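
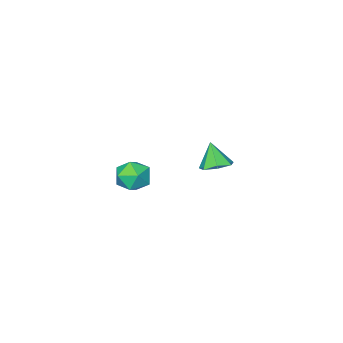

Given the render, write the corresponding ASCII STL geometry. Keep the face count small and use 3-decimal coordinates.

solid 
facet normal 0.066 0.406 -0.911
outer loop
vertex -1.865 1.903 0.04
vertex -2.35 1.235 -0.293
vertex -2.63 2.014 0.034
endloop
endfacet
facet normal 0.081 0.604 0.793
outer loop
vertex -1.865 1.903 0.04
vertex -2.63 2.014 0.034
vertex -2.45 0.625 1.073
endloop
endfacet
facet normal 0.067 0.407 -0.911
outer loop
vertex -2.63 2.014 0.034
vertex -2.35 1.235 -0.293
vertex -3.183 1.539 -0.219
endloop
endfacet
facet normal -0.644 0.403 0.650
outer loop
vertex -2.63 2.014 0.034
vertex -3.183 1.539 -0.219
vertex -2.45 0.625 1.073
endloop
endfacet
facet normal 0.067 0.406 -0.911
outer loop
vertex -3.183 1.539 -0.219
vertex -2.35 1.235 -0.293
vertex -3.11 0.834 -0.528
endloop
endfacet
facet normal -0.907 -0.244 0.342
outer loop
vertex -3.183 1.539 -0.219
vertex -3.11 0.834 -0.528
vertex -2.45 0.625 1.073
endloop
endfacet
facet normal 0.067 0.407 -0.911
outer loop
vertex -3.11 0.834 -0.528
vertex -2.35 1.235 -0.293
vertex -2.464 0.432 -0.66
endloop
endfacet
facet normal -0.511 -0.854 0.099
outer loop
vertex -3.11 0.834 -0.528
vertex -2.464 0.432 -0.66
vertex -2.45 0.625 1.073
endloop
endfacet
facet normal 0.067 0.407 -0.911
outer loop
vertex -2.464 0.432 -0.66
vertex -2.35 1.235 -0.293
vertex -1.732 0.634 -0.516
endloop
endfacet
facet normal 0.245 -0.964 0.105
outer loop
vertex -2.464 0.432 -0.66
vertex -1.732 0.634 -0.516
vertex -2.45 0.625 1.073
endloop
endfacet
facet normal 0.066 0.406 -0.911
outer loop
vertex -1.732 0.634 -0.516
vertex -2.35 1.235 -0.293
vertex -1.466 1.289 -0.205
endloop
endfacet
facet normal 0.795 -0.492 0.356
outer loop
vertex -1.732 0.634 -0.516
vertex -1.466 1.289 -0.205
vertex -2.45 0.625 1.073
endloop
endfacet
facet normal 0.066 0.406 -0.911
outer loop
vertex -1.466 1.289 -0.205
vertex -2.35 1.235 -0.293
vertex -1.865 1.903 0.04
endloop
endfacet
facet normal 0.721 0.205 0.662
outer loop
vertex -1.466 1.289 -0.205
vertex -1.865 1.903 0.04
vertex -2.45 0.625 1.073
endloop
endfacet
facet normal -0.963 -0.054 0.265
outer loop
vertex 3.046 2.699 1.956
vertex 3.284 2.11 2.7
vertex 3.265 3.079 2.83
endloop
endfacet
facet normal -0.819 0.572 -0.044
outer loop
vertex 3.046 2.699 1.956
vertex 3.265 3.079 2.83
vertex 3.603 3.501 2.016
endloop
endfacet
facet normal -0.563 0.443 -0.698
outer loop
vertex 3.046 2.699 1.956
vertex 3.603 3.501 2.016
vertex 3.832 2.792 1.381
endloop
endfacet
facet normal -0.549 -0.265 -0.793
outer loop
vertex 3.046 2.699 1.956
vertex 3.832 2.792 1.381
vertex 3.635 1.933 1.804
endloop
endfacet
facet normal -0.796 -0.572 -0.199
outer loop
vertex 3.046 2.699 1.956
vertex 3.635 1.933 1.804
vertex 3.284 2.11 2.7
endloop
endfacet
facet normal -0.305 0.891 0.335
outer loop
vertex 3.603 3.501 2.016
vertex 3.265 3.079 2.83
vertex 4.185 3.407 2.796
endloop
endfacet
facet normal -0.538 -0.122 0.834
outer loop
vertex 3.265 3.079 2.83
vertex 3.284 2.11 2.7
vertex 3.988 2.548 3.219
endloop
endfacet
facet normal -0.268 -0.960 0.084
outer loop
vertex 3.284 2.11 2.7
vertex 3.635 1.933 1.804
vertex 4.217 1.839 2.584
endloop
endfacet
facet normal 0.132 -0.462 -0.877
outer loop
vertex 3.635 1.933 1.804
vertex 3.832 2.792 1.381
vertex 4.555 2.261 1.77
endloop
endfacet
facet normal 0.108 0.682 -0.723
outer loop
vertex 3.832 2.792 1.381
vertex 3.603 3.501 2.016
vertex 4.536 3.23 1.9
endloop
endfacet
facet normal 0.549 0.265 0.793
outer loop
vertex 4.774 2.641 2.644
vertex 4.185 3.407 2.796
vertex 3.988 2.548 3.219
endloop
endfacet
facet normal 0.563 -0.443 0.698
outer loop
vertex 4.774 2.641 2.644
vertex 3.988 2.548 3.219
vertex 4.217 1.839 2.584
endloop
endfacet
facet normal 0.819 -0.572 0.044
outer loop
vertex 4.774 2.641 2.644
vertex 4.217 1.839 2.584
vertex 4.555 2.261 1.77
endloop
endfacet
facet normal 0.963 0.054 -0.265
outer loop
vertex 4.774 2.641 2.644
vertex 4.555 2.261 1.77
vertex 4.536 3.23 1.9
endloop
endfacet
facet normal 0.796 0.572 0.199
outer loop
vertex 4.774 2.641 2.644
vertex 4.536 3.23 1.9
vertex 4.185 3.407 2.796
endloop
endfacet
facet normal -0.132 0.462 0.877
outer loop
vertex 3.988 2.548 3.219
vertex 4.185 3.407 2.796
vertex 3.265 3.079 2.83
endloop
endfacet
facet normal -0.108 -0.682 0.723
outer loop
vertex 4.217 1.839 2.584
vertex 3.988 2.548 3.219
vertex 3.284 2.11 2.7
endloop
endfacet
facet normal 0.305 -0.891 -0.335
outer loop
vertex 4.555 2.261 1.77
vertex 4.217 1.839 2.584
vertex 3.635 1.933 1.804
endloop
endfacet
facet normal 0.538 0.122 -0.834
outer loop
vertex 4.536 3.23 1.9
vertex 4.555 2.261 1.77
vertex 3.832 2.792 1.381
endloop
endfacet
facet normal 0.268 0.960 -0.084
outer loop
vertex 4.185 3.407 2.796
vertex 4.536 3.23 1.9
vertex 3.603 3.501 2.016
endloop
endfacet

endsolid


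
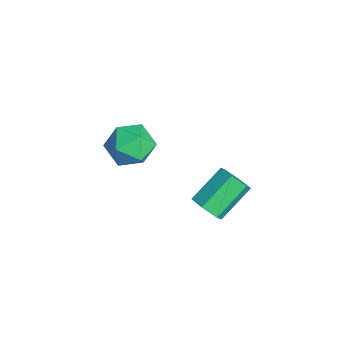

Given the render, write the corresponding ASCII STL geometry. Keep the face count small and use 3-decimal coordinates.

solid 
facet normal 0.029 0.775 0.631
outer loop
vertex -2.848 2.026 1.341
vertex -3.678 1.638 1.856
vertex -2.705 1.365 2.146
endloop
endfacet
facet normal 0.682 0.620 0.388
outer loop
vertex -2.848 2.026 1.341
vertex -2.705 1.365 2.146
vertex -2.122 1.268 1.277
endloop
endfacet
facet normal 0.669 0.668 -0.324
outer loop
vertex -2.848 2.026 1.341
vertex -2.122 1.268 1.277
vertex -2.735 1.48 0.449
endloop
endfacet
facet normal 0.009 0.853 -0.521
outer loop
vertex -2.848 2.026 1.341
vertex -2.735 1.48 0.449
vertex -3.697 1.709 0.807
endloop
endfacet
facet normal -0.387 0.920 0.069
outer loop
vertex -2.848 2.026 1.341
vertex -3.697 1.709 0.807
vertex -3.678 1.638 1.856
endloop
endfacet
facet normal 0.826 -0.056 0.561
outer loop
vertex -2.122 1.268 1.277
vertex -2.705 1.365 2.146
vertex -2.503 0.411 1.753
endloop
endfacet
facet normal -0.230 0.195 0.954
outer loop
vertex -2.705 1.365 2.146
vertex -3.678 1.638 1.856
vertex -3.465 0.64 2.111
endloop
endfacet
facet normal -0.903 0.427 0.045
outer loop
vertex -3.678 1.638 1.856
vertex -3.697 1.709 0.807
vertex -4.078 0.852 1.283
endloop
endfacet
facet normal -0.263 0.319 -0.910
outer loop
vertex -3.697 1.709 0.807
vertex -2.735 1.48 0.449
vertex -3.495 0.755 0.414
endloop
endfacet
facet normal 0.806 0.021 -0.591
outer loop
vertex -2.735 1.48 0.449
vertex -2.122 1.268 1.277
vertex -2.522 0.482 0.704
endloop
endfacet
facet normal -0.009 -0.853 0.521
outer loop
vertex -3.352 0.094 1.219
vertex -2.503 0.411 1.753
vertex -3.465 0.64 2.111
endloop
endfacet
facet normal -0.669 -0.668 0.324
outer loop
vertex -3.352 0.094 1.219
vertex -3.465 0.64 2.111
vertex -4.078 0.852 1.283
endloop
endfacet
facet normal -0.682 -0.620 -0.388
outer loop
vertex -3.352 0.094 1.219
vertex -4.078 0.852 1.283
vertex -3.495 0.755 0.414
endloop
endfacet
facet normal -0.029 -0.775 -0.631
outer loop
vertex -3.352 0.094 1.219
vertex -3.495 0.755 0.414
vertex -2.522 0.482 0.704
endloop
endfacet
facet normal 0.387 -0.920 -0.069
outer loop
vertex -3.352 0.094 1.219
vertex -2.522 0.482 0.704
vertex -2.503 0.411 1.753
endloop
endfacet
facet normal 0.263 -0.319 0.910
outer loop
vertex -3.465 0.64 2.111
vertex -2.503 0.411 1.753
vertex -2.705 1.365 2.146
endloop
endfacet
facet normal -0.806 -0.021 0.591
outer loop
vertex -4.078 0.852 1.283
vertex -3.465 0.64 2.111
vertex -3.678 1.638 1.856
endloop
endfacet
facet normal -0.826 0.056 -0.561
outer loop
vertex -3.495 0.755 0.414
vertex -4.078 0.852 1.283
vertex -3.697 1.709 0.807
endloop
endfacet
facet normal 0.230 -0.195 -0.954
outer loop
vertex -2.522 0.482 0.704
vertex -3.495 0.755 0.414
vertex -2.735 1.48 0.449
endloop
endfacet
facet normal 0.903 -0.427 -0.045
outer loop
vertex -2.503 0.411 1.753
vertex -2.522 0.482 0.704
vertex -2.122 1.268 1.277
endloop
endfacet
facet normal 0.371 -0.734 -0.569
outer loop
vertex 2.017 3.109 1.709
vertex 1.368 2.891 1.567
vertex 1.675 3.366 1.155
endloop
endfacet
facet normal 0.790 0.572 -0.222
outer loop
vertex 2.017 3.109 1.709
vertex 1.675 3.366 1.155
vertex 1.402 4.327 2.655
endloop
endfacet
facet normal 0.790 0.572 -0.222
outer loop
vertex 1.402 4.327 2.655
vertex 1.675 3.366 1.155
vertex 1.06 4.584 2.101
endloop
endfacet
facet normal -0.371 0.734 0.569
outer loop
vertex 1.402 4.327 2.655
vertex 1.06 4.584 2.101
vertex 0.752 4.109 2.513
endloop
endfacet
facet normal 0.370 -0.734 -0.570
outer loop
vertex 1.675 3.366 1.155
vertex 1.368 2.891 1.567
vertex 1.025 3.148 1.013
endloop
endfacet
facet normal -0.029 0.604 -0.796
outer loop
vertex 1.675 3.366 1.155
vertex 1.025 3.148 1.013
vertex 1.06 4.584 2.101
endloop
endfacet
facet normal -0.029 0.604 -0.796
outer loop
vertex 1.06 4.584 2.101
vertex 1.025 3.148 1.013
vertex 0.41 4.366 1.959
endloop
endfacet
facet normal -0.371 0.734 0.569
outer loop
vertex 1.06 4.584 2.101
vertex 0.41 4.366 1.959
vertex 0.752 4.109 2.513
endloop
endfacet
facet normal 0.370 -0.734 -0.570
outer loop
vertex 1.025 3.148 1.013
vertex 1.368 2.891 1.567
vertex 0.718 2.673 1.425
endloop
endfacet
facet normal -0.819 0.032 -0.573
outer loop
vertex 1.025 3.148 1.013
vertex 0.718 2.673 1.425
vertex 0.41 4.366 1.959
endloop
endfacet
facet normal -0.819 0.032 -0.573
outer loop
vertex 0.41 4.366 1.959
vertex 0.718 2.673 1.425
vertex 0.103 3.891 2.371
endloop
endfacet
facet normal -0.371 0.734 0.569
outer loop
vertex 0.41 4.366 1.959
vertex 0.103 3.891 2.371
vertex 0.752 4.109 2.513
endloop
endfacet
facet normal 0.371 -0.734 -0.569
outer loop
vertex 0.718 2.673 1.425
vertex 1.368 2.891 1.567
vertex 1.06 2.416 1.979
endloop
endfacet
facet normal -0.790 -0.572 0.222
outer loop
vertex 0.718 2.673 1.425
vertex 1.06 2.416 1.979
vertex 0.103 3.891 2.371
endloop
endfacet
facet normal -0.790 -0.572 0.222
outer loop
vertex 0.103 3.891 2.371
vertex 1.06 2.416 1.979
vertex 0.445 3.634 2.925
endloop
endfacet
facet normal -0.371 0.734 0.569
outer loop
vertex 0.103 3.891 2.371
vertex 0.445 3.634 2.925
vertex 0.752 4.109 2.513
endloop
endfacet
facet normal 0.371 -0.734 -0.569
outer loop
vertex 1.06 2.416 1.979
vertex 1.368 2.891 1.567
vertex 1.71 2.634 2.121
endloop
endfacet
facet normal 0.029 -0.604 0.796
outer loop
vertex 1.06 2.416 1.979
vertex 1.71 2.634 2.121
vertex 0.445 3.634 2.925
endloop
endfacet
facet normal 0.029 -0.604 0.796
outer loop
vertex 0.445 3.634 2.925
vertex 1.71 2.634 2.121
vertex 1.095 3.852 3.067
endloop
endfacet
facet normal -0.370 0.734 0.570
outer loop
vertex 0.445 3.634 2.925
vertex 1.095 3.852 3.067
vertex 0.752 4.109 2.513
endloop
endfacet
facet normal 0.371 -0.734 -0.569
outer loop
vertex 1.71 2.634 2.121
vertex 1.368 2.891 1.567
vertex 2.017 3.109 1.709
endloop
endfacet
facet normal 0.819 -0.032 0.573
outer loop
vertex 1.71 2.634 2.121
vertex 2.017 3.109 1.709
vertex 1.095 3.852 3.067
endloop
endfacet
facet normal 0.819 -0.032 0.573
outer loop
vertex 1.095 3.852 3.067
vertex 2.017 3.109 1.709
vertex 1.402 4.327 2.655
endloop
endfacet
facet normal -0.370 0.734 0.570
outer loop
vertex 1.095 3.852 3.067
vertex 1.402 4.327 2.655
vertex 0.752 4.109 2.513
endloop
endfacet

endsolid


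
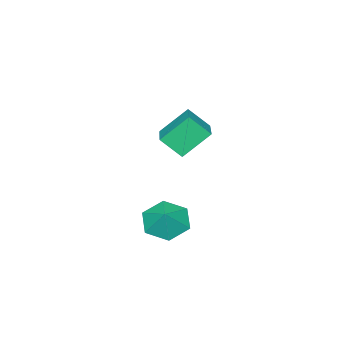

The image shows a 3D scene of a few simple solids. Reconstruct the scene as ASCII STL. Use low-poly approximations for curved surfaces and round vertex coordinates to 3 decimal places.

solid 
facet normal -0.736 -0.633 -0.240
outer loop
vertex -4.637 -2.654 2.584
vertex -5.058 -1.838 1.721
vertex -3.665 -3.353 1.448
endloop
endfacet
facet normal 0.334 -0.648 0.685
outer loop
vertex -2.282 -2.162 1.899
vertex -4.637 -2.654 2.584
vertex -3.665 -3.353 1.448
endloop
endfacet
facet normal -0.736 -0.633 -0.240
outer loop
vertex -3.665 -3.353 1.448
vertex -5.058 -1.838 1.721
vertex -4.086 -2.537 0.586
endloop
endfacet
facet normal 0.589 -0.423 -0.688
outer loop
vertex -4.086 -2.537 0.586
vertex -2.282 -2.162 1.899
vertex -3.665 -3.353 1.448
endloop
endfacet
facet normal -0.589 0.424 0.688
outer loop
vertex -4.637 -2.654 2.584
vertex -3.675 -0.647 2.172
vertex -5.058 -1.838 1.721
endloop
endfacet
facet normal 0.334 -0.647 0.685
outer loop
vertex -3.254 -1.463 3.034
vertex -4.637 -2.654 2.584
vertex -2.282 -2.162 1.899
endloop
endfacet
facet normal -0.589 0.424 0.688
outer loop
vertex -3.254 -1.463 3.034
vertex -3.675 -0.647 2.172
vertex -4.637 -2.654 2.584
endloop
endfacet
facet normal -0.334 0.647 -0.685
outer loop
vertex -5.058 -1.838 1.721
vertex -3.675 -0.647 2.172
vertex -4.086 -2.537 0.586
endloop
endfacet
facet normal 0.589 -0.424 -0.688
outer loop
vertex -2.703 -1.346 1.036
vertex -2.282 -2.162 1.899
vertex -4.086 -2.537 0.586
endloop
endfacet
facet normal -0.335 0.647 -0.685
outer loop
vertex -4.086 -2.537 0.586
vertex -3.675 -0.647 2.172
vertex -2.703 -1.346 1.036
endloop
endfacet
facet normal 0.736 0.633 0.240
outer loop
vertex -2.703 -1.346 1.036
vertex -3.254 -1.463 3.034
vertex -2.282 -2.162 1.899
endloop
endfacet
facet normal 0.736 0.633 0.240
outer loop
vertex -3.675 -0.647 2.172
vertex -3.254 -1.463 3.034
vertex -2.703 -1.346 1.036
endloop
endfacet
facet normal -0.546 -0.412 -0.730
outer loop
vertex 1.507 0.335 -0.779
vertex 0.681 0.682 -0.357
vertex 1.162 1.23 -1.026
endloop
endfacet
facet normal 0.936 0.351 -0.036
outer loop
vertex 1.507 0.335 -0.779
vertex 1.162 1.23 -1.026
vertex 1.259 1.118 0.417
endloop
endfacet
facet normal -0.545 -0.412 -0.730
outer loop
vertex 1.162 1.23 -1.026
vertex 0.681 0.682 -0.357
vertex 0.336 1.576 -0.604
endloop
endfacet
facet normal 0.405 0.913 0.044
outer loop
vertex 1.162 1.23 -1.026
vertex 0.336 1.576 -0.604
vertex 1.259 1.118 0.417
endloop
endfacet
facet normal -0.545 -0.412 -0.730
outer loop
vertex 0.336 1.576 -0.604
vertex 0.681 0.682 -0.357
vertex -0.145 1.028 0.065
endloop
endfacet
facet normal -0.188 0.822 0.538
outer loop
vertex 0.336 1.576 -0.604
vertex -0.145 1.028 0.065
vertex 1.259 1.118 0.417
endloop
endfacet
facet normal -0.545 -0.411 -0.730
outer loop
vertex -0.145 1.028 0.065
vertex 0.681 0.682 -0.357
vertex 0.199 0.133 0.312
endloop
endfacet
facet normal -0.250 0.167 0.954
outer loop
vertex -0.145 1.028 0.065
vertex 0.199 0.133 0.312
vertex 1.259 1.118 0.417
endloop
endfacet
facet normal -0.545 -0.412 -0.730
outer loop
vertex 0.199 0.133 0.312
vertex 0.681 0.682 -0.357
vertex 1.025 -0.213 -0.109
endloop
endfacet
facet normal 0.280 -0.395 0.875
outer loop
vertex 0.199 0.133 0.312
vertex 1.025 -0.213 -0.109
vertex 1.259 1.118 0.417
endloop
endfacet
facet normal -0.546 -0.412 -0.730
outer loop
vertex 1.025 -0.213 -0.109
vertex 0.681 0.682 -0.357
vertex 1.507 0.335 -0.779
endloop
endfacet
facet normal 0.874 -0.304 0.380
outer loop
vertex 1.025 -0.213 -0.109
vertex 1.507 0.335 -0.779
vertex 1.259 1.118 0.417
endloop
endfacet

endsolid


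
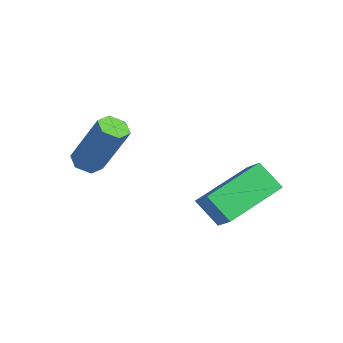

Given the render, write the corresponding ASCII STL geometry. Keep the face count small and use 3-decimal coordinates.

solid 
facet normal -0.391 -0.265 -0.881
outer loop
vertex -0.465 -3.64 -0.699
vertex -0.755 -4.06 -0.444
vertex -0.989 -3.543 -0.496
endloop
endfacet
facet normal 0.056 0.949 -0.309
outer loop
vertex -0.465 -3.64 -0.699
vertex -0.989 -3.543 -0.496
vertex 0.365 -3.08 1.17
endloop
endfacet
facet normal 0.057 0.949 -0.310
outer loop
vertex 0.365 -3.08 1.17
vertex -0.989 -3.543 -0.496
vertex -0.159 -2.982 1.373
endloop
endfacet
facet normal 0.391 0.263 0.882
outer loop
vertex 0.365 -3.08 1.17
vertex -0.159 -2.982 1.373
vertex 0.075 -3.5 1.424
endloop
endfacet
facet normal -0.391 -0.265 -0.881
outer loop
vertex -0.989 -3.543 -0.496
vertex -0.755 -4.06 -0.444
vertex -1.279 -3.963 -0.241
endloop
endfacet
facet normal -0.767 0.623 0.154
outer loop
vertex -0.989 -3.543 -0.496
vertex -1.279 -3.963 -0.241
vertex -0.159 -2.982 1.373
endloop
endfacet
facet normal -0.767 0.623 0.154
outer loop
vertex -0.159 -2.982 1.373
vertex -1.279 -3.963 -0.241
vertex -0.449 -3.402 1.628
endloop
endfacet
facet normal 0.392 0.264 0.881
outer loop
vertex -0.159 -2.982 1.373
vertex -0.449 -3.402 1.628
vertex 0.075 -3.5 1.424
endloop
endfacet
facet normal -0.391 -0.264 -0.882
outer loop
vertex -1.279 -3.963 -0.241
vertex -0.755 -4.06 -0.444
vertex -1.045 -4.48 -0.19
endloop
endfacet
facet normal -0.823 -0.327 0.464
outer loop
vertex -1.279 -3.963 -0.241
vertex -1.045 -4.48 -0.19
vertex -0.449 -3.402 1.628
endloop
endfacet
facet normal -0.824 -0.326 0.464
outer loop
vertex -0.449 -3.402 1.628
vertex -1.045 -4.48 -0.19
vertex -0.215 -3.92 1.679
endloop
endfacet
facet normal 0.392 0.264 0.881
outer loop
vertex -0.449 -3.402 1.628
vertex -0.215 -3.92 1.679
vertex 0.075 -3.5 1.424
endloop
endfacet
facet normal -0.391 -0.263 -0.882
outer loop
vertex -1.045 -4.48 -0.19
vertex -0.755 -4.06 -0.444
vertex -0.521 -4.578 -0.393
endloop
endfacet
facet normal -0.057 -0.949 0.310
outer loop
vertex -1.045 -4.48 -0.19
vertex -0.521 -4.578 -0.393
vertex -0.215 -3.92 1.679
endloop
endfacet
facet normal -0.056 -0.949 0.310
outer loop
vertex -0.215 -3.92 1.679
vertex -0.521 -4.578 -0.393
vertex 0.309 -4.017 1.476
endloop
endfacet
facet normal 0.391 0.265 0.881
outer loop
vertex -0.215 -3.92 1.679
vertex 0.309 -4.017 1.476
vertex 0.075 -3.5 1.424
endloop
endfacet
facet normal -0.392 -0.264 -0.881
outer loop
vertex -0.521 -4.578 -0.393
vertex -0.755 -4.06 -0.444
vertex -0.231 -4.158 -0.648
endloop
endfacet
facet normal 0.767 -0.623 -0.154
outer loop
vertex -0.521 -4.578 -0.393
vertex -0.231 -4.158 -0.648
vertex 0.309 -4.017 1.476
endloop
endfacet
facet normal 0.767 -0.623 -0.154
outer loop
vertex 0.309 -4.017 1.476
vertex -0.231 -4.158 -0.648
vertex 0.599 -3.597 1.221
endloop
endfacet
facet normal 0.391 0.265 0.881
outer loop
vertex 0.309 -4.017 1.476
vertex 0.599 -3.597 1.221
vertex 0.075 -3.5 1.424
endloop
endfacet
facet normal -0.392 -0.264 -0.881
outer loop
vertex -0.231 -4.158 -0.648
vertex -0.755 -4.06 -0.444
vertex -0.465 -3.64 -0.699
endloop
endfacet
facet normal 0.824 0.326 -0.464
outer loop
vertex -0.231 -4.158 -0.648
vertex -0.465 -3.64 -0.699
vertex 0.599 -3.597 1.221
endloop
endfacet
facet normal 0.823 0.327 -0.464
outer loop
vertex 0.599 -3.597 1.221
vertex -0.465 -3.64 -0.699
vertex 0.365 -3.08 1.17
endloop
endfacet
facet normal 0.391 0.264 0.882
outer loop
vertex 0.599 -3.597 1.221
vertex 0.365 -3.08 1.17
vertex 0.075 -3.5 1.424
endloop
endfacet
facet normal -0.769 0.070 -0.636
outer loop
vertex 2.302 -1.901 -1.177
vertex 1.934 0.161 -0.505
vertex 3.025 -1.502 -2.007
endloop
endfacet
facet normal 0.167 -0.937 -0.306
outer loop
vertex 3.886 -1.581 -1.295
vertex 2.302 -1.901 -1.177
vertex 3.025 -1.502 -2.007
endloop
endfacet
facet normal -0.769 0.070 -0.636
outer loop
vertex 3.025 -1.502 -2.007
vertex 1.934 0.161 -0.505
vertex 2.657 0.56 -1.335
endloop
endfacet
facet normal 0.617 0.341 -0.709
outer loop
vertex 2.657 0.56 -1.335
vertex 3.886 -1.581 -1.295
vertex 3.025 -1.502 -2.007
endloop
endfacet
facet normal -0.617 -0.341 0.709
outer loop
vertex 2.302 -1.901 -1.177
vertex 2.795 0.082 0.207
vertex 1.934 0.161 -0.505
endloop
endfacet
facet normal 0.167 -0.937 -0.306
outer loop
vertex 3.163 -1.98 -0.465
vertex 2.302 -1.901 -1.177
vertex 3.886 -1.581 -1.295
endloop
endfacet
facet normal -0.617 -0.341 0.709
outer loop
vertex 3.163 -1.98 -0.465
vertex 2.795 0.082 0.207
vertex 2.302 -1.901 -1.177
endloop
endfacet
facet normal -0.167 0.937 0.306
outer loop
vertex 1.934 0.161 -0.505
vertex 2.795 0.082 0.207
vertex 2.657 0.56 -1.335
endloop
endfacet
facet normal 0.617 0.341 -0.709
outer loop
vertex 3.518 0.481 -0.623
vertex 3.886 -1.581 -1.295
vertex 2.657 0.56 -1.335
endloop
endfacet
facet normal -0.167 0.937 0.306
outer loop
vertex 2.657 0.56 -1.335
vertex 2.795 0.082 0.207
vertex 3.518 0.481 -0.623
endloop
endfacet
facet normal 0.769 -0.070 0.636
outer loop
vertex 3.518 0.481 -0.623
vertex 3.163 -1.98 -0.465
vertex 3.886 -1.581 -1.295
endloop
endfacet
facet normal 0.769 -0.070 0.636
outer loop
vertex 2.795 0.082 0.207
vertex 3.163 -1.98 -0.465
vertex 3.518 0.481 -0.623
endloop
endfacet

endsolid


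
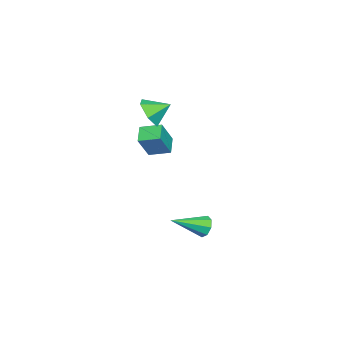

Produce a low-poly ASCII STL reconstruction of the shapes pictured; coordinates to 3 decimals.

solid 
facet normal 0.263 -0.828 -0.496
outer loop
vertex 0.227 1.604 1.629
vertex -0.19 1.089 2.267
vertex -0.66 1.38 1.532
endloop
endfacet
facet normal -0.178 0.889 -0.422
outer loop
vertex 0.227 1.604 1.629
vertex -0.66 1.38 1.532
vertex -0.49 2.031 2.833
endloop
endfacet
facet normal 0.264 -0.827 -0.496
outer loop
vertex -0.66 1.38 1.532
vertex -0.19 1.089 2.267
vertex -1.077 0.864 2.17
endloop
endfacet
facet normal -0.849 0.509 -0.144
outer loop
vertex -0.66 1.38 1.532
vertex -1.077 0.864 2.17
vertex -0.49 2.031 2.833
endloop
endfacet
facet normal 0.264 -0.827 -0.496
outer loop
vertex -1.077 0.864 2.17
vertex -0.19 1.089 2.267
vertex -0.607 0.573 2.905
endloop
endfacet
facet normal -0.822 0.094 0.562
outer loop
vertex -1.077 0.864 2.17
vertex -0.607 0.573 2.905
vertex -0.49 2.031 2.833
endloop
endfacet
facet normal 0.263 -0.827 -0.497
outer loop
vertex -0.607 0.573 2.905
vertex -0.19 1.089 2.267
vertex 0.28 0.797 3.002
endloop
endfacet
facet normal -0.123 0.059 0.991
outer loop
vertex -0.607 0.573 2.905
vertex 0.28 0.797 3.002
vertex -0.49 2.031 2.833
endloop
endfacet
facet normal 0.263 -0.827 -0.497
outer loop
vertex 0.28 0.797 3.002
vertex -0.19 1.089 2.267
vertex 0.697 1.313 2.364
endloop
endfacet
facet normal 0.547 0.439 0.713
outer loop
vertex 0.28 0.797 3.002
vertex 0.697 1.313 2.364
vertex -0.49 2.031 2.833
endloop
endfacet
facet normal 0.263 -0.828 -0.496
outer loop
vertex 0.697 1.313 2.364
vertex -0.19 1.089 2.267
vertex 0.227 1.604 1.629
endloop
endfacet
facet normal 0.519 0.855 0.006
outer loop
vertex 0.697 1.313 2.364
vertex 0.227 1.604 1.629
vertex -0.49 2.031 2.833
endloop
endfacet
facet normal -0.553 0.735 -0.393
outer loop
vertex 1.216 4.117 -4.835
vertex 0.881 4.156 -4.291
vertex 1.411 4.434 -4.517
endloop
endfacet
facet normal 0.866 -0.031 -0.500
outer loop
vertex 1.216 4.117 -4.835
vertex 1.411 4.434 -4.517
vertex 1.899 2.804 -3.569
endloop
endfacet
facet normal -0.553 0.735 -0.393
outer loop
vertex 1.411 4.434 -4.517
vertex 0.881 4.156 -4.291
vertex 1.296 4.588 -4.067
endloop
endfacet
facet normal 0.930 0.348 0.119
outer loop
vertex 1.411 4.434 -4.517
vertex 1.296 4.588 -4.067
vertex 1.899 2.804 -3.569
endloop
endfacet
facet normal -0.552 0.735 -0.394
outer loop
vertex 1.296 4.588 -4.067
vertex 0.881 4.156 -4.291
vertex 0.937 4.489 -3.748
endloop
endfacet
facet normal 0.548 0.392 0.739
outer loop
vertex 1.296 4.588 -4.067
vertex 0.937 4.489 -3.748
vertex 1.899 2.804 -3.569
endloop
endfacet
facet normal -0.555 0.734 -0.393
outer loop
vertex 0.937 4.489 -3.748
vertex 0.881 4.156 -4.291
vertex 0.546 4.194 -3.747
endloop
endfacet
facet normal -0.054 0.075 0.996
outer loop
vertex 0.937 4.489 -3.748
vertex 0.546 4.194 -3.747
vertex 1.899 2.804 -3.569
endloop
endfacet
facet normal -0.553 0.735 -0.392
outer loop
vertex 0.546 4.194 -3.747
vertex 0.881 4.156 -4.291
vertex 0.351 3.877 -4.066
endloop
endfacet
facet normal -0.528 -0.419 0.739
outer loop
vertex 0.546 4.194 -3.747
vertex 0.351 3.877 -4.066
vertex 1.899 2.804 -3.569
endloop
endfacet
facet normal -0.553 0.734 -0.393
outer loop
vertex 0.351 3.877 -4.066
vertex 0.881 4.156 -4.291
vertex 0.466 3.723 -4.516
endloop
endfacet
facet normal -0.592 -0.797 0.122
outer loop
vertex 0.351 3.877 -4.066
vertex 0.466 3.723 -4.516
vertex 1.899 2.804 -3.569
endloop
endfacet
facet normal -0.553 0.734 -0.393
outer loop
vertex 0.466 3.723 -4.516
vertex 0.881 4.156 -4.291
vertex 0.824 3.822 -4.835
endloop
endfacet
facet normal -0.211 -0.841 -0.498
outer loop
vertex 0.466 3.723 -4.516
vertex 0.824 3.822 -4.835
vertex 1.899 2.804 -3.569
endloop
endfacet
facet normal -0.553 0.735 -0.393
outer loop
vertex 0.824 3.822 -4.835
vertex 0.881 4.156 -4.291
vertex 1.216 4.117 -4.835
endloop
endfacet
facet normal 0.394 -0.524 -0.755
outer loop
vertex 0.824 3.822 -4.835
vertex 1.216 4.117 -4.835
vertex 1.899 2.804 -3.569
endloop
endfacet
facet normal -0.530 0.168 -0.831
outer loop
vertex -1.416 0.707 -0.223
vertex -1.508 1.789 0.054
vertex -0.564 0.908 -0.726
endloop
endfacet
facet normal 0.082 -0.965 -0.247
outer loop
vertex 0.248 0.651 0.546
vertex -1.416 0.707 -0.223
vertex -0.564 0.908 -0.726
endloop
endfacet
facet normal -0.530 0.168 -0.831
outer loop
vertex -0.564 0.908 -0.726
vertex -1.508 1.789 0.054
vertex -0.655 1.99 -0.449
endloop
endfacet
facet normal 0.844 0.199 -0.499
outer loop
vertex -0.655 1.99 -0.449
vertex 0.248 0.651 0.546
vertex -0.564 0.908 -0.726
endloop
endfacet
facet normal -0.844 -0.199 0.498
outer loop
vertex -1.416 0.707 -0.223
vertex -0.696 1.532 1.326
vertex -1.508 1.789 0.054
endloop
endfacet
facet normal 0.082 -0.966 -0.247
outer loop
vertex -0.605 0.45 1.049
vertex -1.416 0.707 -0.223
vertex 0.248 0.651 0.546
endloop
endfacet
facet normal -0.844 -0.199 0.498
outer loop
vertex -0.605 0.45 1.049
vertex -0.696 1.532 1.326
vertex -1.416 0.707 -0.223
endloop
endfacet
facet normal -0.082 0.966 0.247
outer loop
vertex -1.508 1.789 0.054
vertex -0.696 1.532 1.326
vertex -0.655 1.99 -0.449
endloop
endfacet
facet normal 0.844 0.199 -0.498
outer loop
vertex 0.156 1.733 0.823
vertex 0.248 0.651 0.546
vertex -0.655 1.99 -0.449
endloop
endfacet
facet normal -0.082 0.965 0.247
outer loop
vertex -0.655 1.99 -0.449
vertex -0.696 1.532 1.326
vertex 0.156 1.733 0.823
endloop
endfacet
facet normal 0.530 -0.168 0.831
outer loop
vertex 0.156 1.733 0.823
vertex -0.605 0.45 1.049
vertex 0.248 0.651 0.546
endloop
endfacet
facet normal 0.530 -0.168 0.831
outer loop
vertex -0.696 1.532 1.326
vertex -0.605 0.45 1.049
vertex 0.156 1.733 0.823
endloop
endfacet

endsolid


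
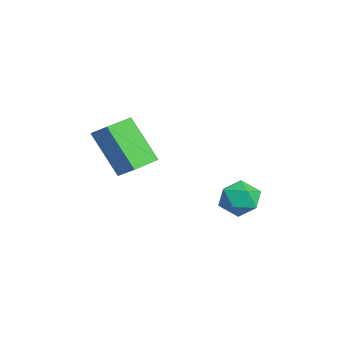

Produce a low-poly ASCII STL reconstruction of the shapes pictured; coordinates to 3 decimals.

solid 
facet normal -0.443 -0.369 0.817
outer loop
vertex -2.305 -0.975 3.29
vertex -3.027 -0.093 3.296
vertex -2.819 -1.392 2.823
endloop
endfacet
facet normal 0.633 -0.774 -0.005
outer loop
vertex -1.993 -0.707 1.304
vertex -2.305 -0.975 3.29
vertex -2.819 -1.392 2.823
endloop
endfacet
facet normal -0.444 -0.368 0.817
outer loop
vertex -2.819 -1.392 2.823
vertex -3.027 -0.093 3.296
vertex -3.54 -0.51 2.829
endloop
endfacet
facet normal -0.634 -0.515 -0.577
outer loop
vertex -3.54 -0.51 2.829
vertex -1.993 -0.707 1.304
vertex -2.819 -1.392 2.823
endloop
endfacet
facet normal 0.634 0.515 0.577
outer loop
vertex -2.305 -0.975 3.29
vertex -2.201 0.592 1.777
vertex -3.027 -0.093 3.296
endloop
endfacet
facet normal 0.633 -0.774 -0.005
outer loop
vertex -1.48 -0.29 1.771
vertex -2.305 -0.975 3.29
vertex -1.993 -0.707 1.304
endloop
endfacet
facet normal 0.634 0.515 0.577
outer loop
vertex -1.48 -0.29 1.771
vertex -2.201 0.592 1.777
vertex -2.305 -0.975 3.29
endloop
endfacet
facet normal -0.633 0.774 0.005
outer loop
vertex -3.027 -0.093 3.296
vertex -2.201 0.592 1.777
vertex -3.54 -0.51 2.829
endloop
endfacet
facet normal -0.634 -0.515 -0.577
outer loop
vertex -2.715 0.175 1.31
vertex -1.993 -0.707 1.304
vertex -3.54 -0.51 2.829
endloop
endfacet
facet normal -0.633 0.774 0.005
outer loop
vertex -3.54 -0.51 2.829
vertex -2.201 0.592 1.777
vertex -2.715 0.175 1.31
endloop
endfacet
facet normal 0.444 0.369 -0.817
outer loop
vertex -2.715 0.175 1.31
vertex -1.48 -0.29 1.771
vertex -1.993 -0.707 1.304
endloop
endfacet
facet normal 0.444 0.368 -0.817
outer loop
vertex -2.201 0.592 1.777
vertex -1.48 -0.29 1.771
vertex -2.715 0.175 1.31
endloop
endfacet
facet normal -0.516 0.663 0.542
outer loop
vertex -2.605 3.477 -0.056
vertex -2.264 3.228 0.573
vertex -1.957 3.793 0.174
endloop
endfacet
facet normal -0.401 0.908 -0.117
outer loop
vertex -2.605 3.477 -0.056
vertex -1.957 3.793 0.174
vertex -2.068 3.649 -0.561
endloop
endfacet
facet normal -0.686 0.442 -0.578
outer loop
vertex -2.605 3.477 -0.056
vertex -2.068 3.649 -0.561
vertex -2.444 2.994 -0.616
endloop
endfacet
facet normal -0.975 -0.091 -0.202
outer loop
vertex -2.605 3.477 -0.056
vertex -2.444 2.994 -0.616
vertex -2.565 2.734 0.084
endloop
endfacet
facet normal -0.871 0.045 0.490
outer loop
vertex -2.605 3.477 -0.056
vertex -2.565 2.734 0.084
vertex -2.264 3.228 0.573
endloop
endfacet
facet normal 0.304 0.925 -0.227
outer loop
vertex -2.068 3.649 -0.561
vertex -1.957 3.793 0.174
vertex -1.395 3.506 -0.244
endloop
endfacet
facet normal 0.119 0.529 0.840
outer loop
vertex -1.957 3.793 0.174
vertex -2.264 3.228 0.573
vertex -1.516 3.246 0.456
endloop
endfacet
facet normal -0.456 -0.470 0.756
outer loop
vertex -2.264 3.228 0.573
vertex -2.565 2.734 0.084
vertex -1.892 2.591 0.401
endloop
endfacet
facet normal -0.624 -0.691 -0.365
outer loop
vertex -2.565 2.734 0.084
vertex -2.444 2.994 -0.616
vertex -2.003 2.447 -0.334
endloop
endfacet
facet normal -0.156 0.171 -0.973
outer loop
vertex -2.444 2.994 -0.616
vertex -2.068 3.649 -0.561
vertex -1.696 3.012 -0.733
endloop
endfacet
facet normal 0.975 0.091 0.202
outer loop
vertex -1.355 2.763 -0.104
vertex -1.395 3.506 -0.244
vertex -1.516 3.246 0.456
endloop
endfacet
facet normal 0.686 -0.442 0.578
outer loop
vertex -1.355 2.763 -0.104
vertex -1.516 3.246 0.456
vertex -1.892 2.591 0.401
endloop
endfacet
facet normal 0.401 -0.908 0.117
outer loop
vertex -1.355 2.763 -0.104
vertex -1.892 2.591 0.401
vertex -2.003 2.447 -0.334
endloop
endfacet
facet normal 0.516 -0.663 -0.542
outer loop
vertex -1.355 2.763 -0.104
vertex -2.003 2.447 -0.334
vertex -1.696 3.012 -0.733
endloop
endfacet
facet normal 0.871 -0.045 -0.490
outer loop
vertex -1.355 2.763 -0.104
vertex -1.696 3.012 -0.733
vertex -1.395 3.506 -0.244
endloop
endfacet
facet normal 0.624 0.691 0.365
outer loop
vertex -1.516 3.246 0.456
vertex -1.395 3.506 -0.244
vertex -1.957 3.793 0.174
endloop
endfacet
facet normal 0.156 -0.171 0.973
outer loop
vertex -1.892 2.591 0.401
vertex -1.516 3.246 0.456
vertex -2.264 3.228 0.573
endloop
endfacet
facet normal -0.304 -0.925 0.227
outer loop
vertex -2.003 2.447 -0.334
vertex -1.892 2.591 0.401
vertex -2.565 2.734 0.084
endloop
endfacet
facet normal -0.119 -0.529 -0.840
outer loop
vertex -1.696 3.012 -0.733
vertex -2.003 2.447 -0.334
vertex -2.444 2.994 -0.616
endloop
endfacet
facet normal 0.456 0.470 -0.756
outer loop
vertex -1.395 3.506 -0.244
vertex -1.696 3.012 -0.733
vertex -2.068 3.649 -0.561
endloop
endfacet

endsolid


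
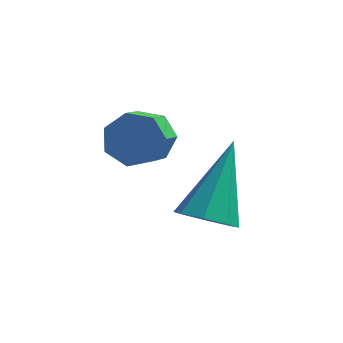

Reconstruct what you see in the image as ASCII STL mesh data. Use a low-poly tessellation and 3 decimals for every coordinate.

solid 
facet normal -0.169 -0.664 -0.729
outer loop
vertex -1.181 -4.597 -2.207
vertex -1.7 -4.173 -2.473
vertex -0.99 -4.237 -2.579
endloop
endfacet
facet normal 0.931 -0.151 0.332
outer loop
vertex -1.181 -4.597 -2.207
vertex -0.99 -4.237 -2.579
vertex -1.34 -2.767 -0.927
endloop
endfacet
facet normal -0.169 -0.663 -0.729
outer loop
vertex -0.99 -4.237 -2.579
vertex -1.7 -4.173 -2.473
vertex -1.215 -3.84 -2.888
endloop
endfacet
facet normal 0.907 0.392 -0.157
outer loop
vertex -0.99 -4.237 -2.579
vertex -1.215 -3.84 -2.888
vertex -1.34 -2.767 -0.927
endloop
endfacet
facet normal -0.169 -0.663 -0.729
outer loop
vertex -1.215 -3.84 -2.888
vertex -1.7 -4.173 -2.473
vertex -1.724 -3.638 -2.954
endloop
endfacet
facet normal 0.381 0.821 -0.425
outer loop
vertex -1.215 -3.84 -2.888
vertex -1.724 -3.638 -2.954
vertex -1.34 -2.767 -0.927
endloop
endfacet
facet normal -0.168 -0.663 -0.729
outer loop
vertex -1.724 -3.638 -2.954
vertex -1.7 -4.173 -2.473
vertex -2.218 -3.75 -2.738
endloop
endfacet
facet normal -0.339 0.886 -0.316
outer loop
vertex -1.724 -3.638 -2.954
vertex -2.218 -3.75 -2.738
vertex -1.34 -2.767 -0.927
endloop
endfacet
facet normal -0.170 -0.664 -0.728
outer loop
vertex -2.218 -3.75 -2.738
vertex -1.7 -4.173 -2.473
vertex -2.409 -4.109 -2.366
endloop
endfacet
facet normal -0.829 0.549 0.104
outer loop
vertex -2.218 -3.75 -2.738
vertex -2.409 -4.109 -2.366
vertex -1.34 -2.767 -0.927
endloop
endfacet
facet normal -0.170 -0.663 -0.729
outer loop
vertex -2.409 -4.109 -2.366
vertex -1.7 -4.173 -2.473
vertex -2.184 -4.506 -2.057
endloop
endfacet
facet normal -0.805 0.005 0.593
outer loop
vertex -2.409 -4.109 -2.366
vertex -2.184 -4.506 -2.057
vertex -1.34 -2.767 -0.927
endloop
endfacet
facet normal -0.169 -0.664 -0.728
outer loop
vertex -2.184 -4.506 -2.057
vertex -1.7 -4.173 -2.473
vertex -1.676 -4.708 -1.991
endloop
endfacet
facet normal -0.280 -0.424 0.861
outer loop
vertex -2.184 -4.506 -2.057
vertex -1.676 -4.708 -1.991
vertex -1.34 -2.767 -0.927
endloop
endfacet
facet normal -0.169 -0.664 -0.728
outer loop
vertex -1.676 -4.708 -1.991
vertex -1.7 -4.173 -2.473
vertex -1.181 -4.597 -2.207
endloop
endfacet
facet normal 0.439 -0.489 0.754
outer loop
vertex -1.676 -4.708 -1.991
vertex -1.181 -4.597 -2.207
vertex -1.34 -2.767 -0.927
endloop
endfacet
facet normal 0.073 0.844 -0.531
outer loop
vertex -2.439 -3.469 -0.419
vertex -3.122 -3.471 -0.516
vertex -2.761 -3.181 -0.005
endloop
endfacet
facet normal 0.840 0.235 0.490
outer loop
vertex -2.439 -3.469 -0.419
vertex -2.761 -3.181 -0.005
vertex -2.515 -4.347 0.133
endloop
endfacet
facet normal 0.840 0.235 0.490
outer loop
vertex -2.515 -4.347 0.133
vertex -2.761 -3.181 -0.005
vertex -2.837 -4.059 0.547
endloop
endfacet
facet normal -0.073 -0.844 0.531
outer loop
vertex -2.515 -4.347 0.133
vertex -2.837 -4.059 0.547
vertex -3.198 -4.349 0.036
endloop
endfacet
facet normal 0.073 0.844 -0.531
outer loop
vertex -2.761 -3.181 -0.005
vertex -3.122 -3.471 -0.516
vertex -3.355 -3.111 0.025
endloop
endfacet
facet normal 0.104 0.523 0.846
outer loop
vertex -2.761 -3.181 -0.005
vertex -3.355 -3.111 0.025
vertex -2.837 -4.059 0.547
endloop
endfacet
facet normal 0.104 0.523 0.846
outer loop
vertex -2.837 -4.059 0.547
vertex -3.355 -3.111 0.025
vertex -3.431 -3.989 0.577
endloop
endfacet
facet normal -0.073 -0.844 0.531
outer loop
vertex -2.837 -4.059 0.547
vertex -3.431 -3.989 0.577
vertex -3.198 -4.349 0.036
endloop
endfacet
facet normal 0.073 0.845 -0.530
outer loop
vertex -3.355 -3.111 0.025
vertex -3.122 -3.471 -0.516
vertex -3.774 -3.312 -0.353
endloop
endfacet
facet normal -0.711 0.417 0.566
outer loop
vertex -3.355 -3.111 0.025
vertex -3.774 -3.312 -0.353
vertex -3.431 -3.989 0.577
endloop
endfacet
facet normal -0.712 0.416 0.565
outer loop
vertex -3.431 -3.989 0.577
vertex -3.774 -3.312 -0.353
vertex -3.849 -4.191 0.199
endloop
endfacet
facet normal -0.072 -0.844 0.531
outer loop
vertex -3.431 -3.989 0.577
vertex -3.849 -4.191 0.199
vertex -3.198 -4.349 0.036
endloop
endfacet
facet normal 0.073 0.844 -0.531
outer loop
vertex -3.774 -3.312 -0.353
vertex -3.122 -3.471 -0.516
vertex -3.702 -3.633 -0.854
endloop
endfacet
facet normal -0.990 -0.003 -0.140
outer loop
vertex -3.774 -3.312 -0.353
vertex -3.702 -3.633 -0.854
vertex -3.849 -4.191 0.199
endloop
endfacet
facet normal -0.990 -0.003 -0.140
outer loop
vertex -3.849 -4.191 0.199
vertex -3.702 -3.633 -0.854
vertex -3.777 -4.511 -0.302
endloop
endfacet
facet normal -0.073 -0.845 0.529
outer loop
vertex -3.849 -4.191 0.199
vertex -3.777 -4.511 -0.302
vertex -3.198 -4.349 0.036
endloop
endfacet
facet normal 0.074 0.844 -0.531
outer loop
vertex -3.702 -3.633 -0.854
vertex -3.122 -3.471 -0.516
vertex -3.193 -3.832 -1.1
endloop
endfacet
facet normal -0.523 -0.421 -0.741
outer loop
vertex -3.702 -3.633 -0.854
vertex -3.193 -3.832 -1.1
vertex -3.777 -4.511 -0.302
endloop
endfacet
facet normal -0.524 -0.421 -0.741
outer loop
vertex -3.777 -4.511 -0.302
vertex -3.193 -3.832 -1.1
vertex -3.269 -4.71 -0.548
endloop
endfacet
facet normal -0.074 -0.844 0.531
outer loop
vertex -3.777 -4.511 -0.302
vertex -3.269 -4.71 -0.548
vertex -3.198 -4.349 0.036
endloop
endfacet
facet normal 0.074 0.844 -0.531
outer loop
vertex -3.193 -3.832 -1.1
vertex -3.122 -3.471 -0.516
vertex -2.631 -3.759 -0.906
endloop
endfacet
facet normal 0.338 -0.522 -0.783
outer loop
vertex -3.193 -3.832 -1.1
vertex -2.631 -3.759 -0.906
vertex -3.269 -4.71 -0.548
endloop
endfacet
facet normal 0.338 -0.522 -0.783
outer loop
vertex -3.269 -4.71 -0.548
vertex -2.631 -3.759 -0.906
vertex -2.707 -4.637 -0.354
endloop
endfacet
facet normal -0.074 -0.844 0.531
outer loop
vertex -3.269 -4.71 -0.548
vertex -2.707 -4.637 -0.354
vertex -3.198 -4.349 0.036
endloop
endfacet
facet normal 0.073 0.844 -0.531
outer loop
vertex -2.631 -3.759 -0.906
vertex -3.122 -3.471 -0.516
vertex -2.439 -3.469 -0.419
endloop
endfacet
facet normal 0.944 -0.230 -0.235
outer loop
vertex -2.631 -3.759 -0.906
vertex -2.439 -3.469 -0.419
vertex -2.707 -4.637 -0.354
endloop
endfacet
facet normal 0.944 -0.230 -0.235
outer loop
vertex -2.707 -4.637 -0.354
vertex -2.439 -3.469 -0.419
vertex -2.515 -4.347 0.133
endloop
endfacet
facet normal -0.073 -0.844 0.531
outer loop
vertex -2.707 -4.637 -0.354
vertex -2.515 -4.347 0.133
vertex -3.198 -4.349 0.036
endloop
endfacet

endsolid


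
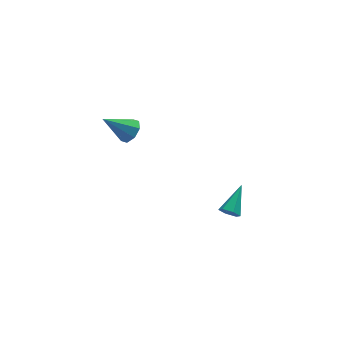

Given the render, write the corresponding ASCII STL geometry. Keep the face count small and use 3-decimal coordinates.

solid 
facet normal 0.749 -0.042 -0.661
outer loop
vertex -0.789 0.115 2.104
vertex -1.151 0.477 1.671
vertex -0.713 0.62 2.158
endloop
endfacet
facet normal 0.332 -0.150 0.931
outer loop
vertex -0.789 0.115 2.104
vertex -0.713 0.62 2.158
vertex -2.349 0.543 2.729
endloop
endfacet
facet normal 0.749 -0.041 -0.661
outer loop
vertex -0.713 0.62 2.158
vertex -1.151 0.477 1.671
vertex -0.894 1.04 1.927
endloop
endfacet
facet normal 0.253 0.548 0.798
outer loop
vertex -0.713 0.62 2.158
vertex -0.894 1.04 1.927
vertex -2.349 0.543 2.729
endloop
endfacet
facet normal 0.749 -0.042 -0.661
outer loop
vertex -0.894 1.04 1.927
vertex -1.151 0.477 1.671
vertex -1.225 1.131 1.546
endloop
endfacet
facet normal -0.132 0.932 0.338
outer loop
vertex -0.894 1.04 1.927
vertex -1.225 1.131 1.546
vertex -2.349 0.543 2.729
endloop
endfacet
facet normal 0.749 -0.042 -0.661
outer loop
vertex -1.225 1.131 1.546
vertex -1.151 0.477 1.671
vertex -1.513 0.839 1.238
endloop
endfacet
facet normal -0.598 0.781 -0.181
outer loop
vertex -1.225 1.131 1.546
vertex -1.513 0.839 1.238
vertex -2.349 0.543 2.729
endloop
endfacet
facet normal 0.750 -0.041 -0.661
outer loop
vertex -1.513 0.839 1.238
vertex -1.151 0.477 1.671
vertex -1.588 0.334 1.184
endloop
endfacet
facet normal -0.873 0.178 -0.454
outer loop
vertex -1.513 0.839 1.238
vertex -1.588 0.334 1.184
vertex -2.349 0.543 2.729
endloop
endfacet
facet normal 0.750 -0.042 -0.660
outer loop
vertex -1.588 0.334 1.184
vertex -1.151 0.477 1.671
vertex -1.408 -0.086 1.415
endloop
endfacet
facet normal -0.794 -0.517 -0.321
outer loop
vertex -1.588 0.334 1.184
vertex -1.408 -0.086 1.415
vertex -2.349 0.543 2.729
endloop
endfacet
facet normal 0.748 -0.041 -0.662
outer loop
vertex -1.408 -0.086 1.415
vertex -1.151 0.477 1.671
vertex -1.076 -0.177 1.796
endloop
endfacet
facet normal -0.408 -0.902 0.140
outer loop
vertex -1.408 -0.086 1.415
vertex -1.076 -0.177 1.796
vertex -2.349 0.543 2.729
endloop
endfacet
facet normal 0.750 -0.040 -0.660
outer loop
vertex -1.076 -0.177 1.796
vertex -1.151 0.477 1.671
vertex -0.789 0.115 2.104
endloop
endfacet
facet normal 0.058 -0.751 0.658
outer loop
vertex -1.076 -0.177 1.796
vertex -0.789 0.115 2.104
vertex -2.349 0.543 2.729
endloop
endfacet
facet normal -0.526 -0.688 -0.501
outer loop
vertex 3.503 -0.578 -4.775
vertex 3.162 -0.621 -4.358
vertex 3.066 -0.262 -4.75
endloop
endfacet
facet normal 0.396 0.603 -0.693
outer loop
vertex 3.503 -0.578 -4.775
vertex 3.066 -0.262 -4.75
vertex 4.018 0.501 -3.542
endloop
endfacet
facet normal -0.525 -0.688 -0.501
outer loop
vertex 3.066 -0.262 -4.75
vertex 3.162 -0.621 -4.358
vertex 2.725 -0.305 -4.334
endloop
endfacet
facet normal -0.404 0.883 -0.240
outer loop
vertex 3.066 -0.262 -4.75
vertex 2.725 -0.305 -4.334
vertex 4.018 0.501 -3.542
endloop
endfacet
facet normal -0.525 -0.688 -0.501
outer loop
vertex 2.725 -0.305 -4.334
vertex 3.162 -0.621 -4.358
vertex 2.821 -0.664 -3.942
endloop
endfacet
facet normal -0.655 0.470 0.591
outer loop
vertex 2.725 -0.305 -4.334
vertex 2.821 -0.664 -3.942
vertex 4.018 0.501 -3.542
endloop
endfacet
facet normal -0.524 -0.689 -0.501
outer loop
vertex 2.821 -0.664 -3.942
vertex 3.162 -0.621 -4.358
vertex 3.258 -0.979 -3.966
endloop
endfacet
facet normal -0.107 -0.223 0.969
outer loop
vertex 2.821 -0.664 -3.942
vertex 3.258 -0.979 -3.966
vertex 4.018 0.501 -3.542
endloop
endfacet
facet normal -0.526 -0.688 -0.500
outer loop
vertex 3.258 -0.979 -3.966
vertex 3.162 -0.621 -4.358
vertex 3.599 -0.937 -4.383
endloop
endfacet
facet normal 0.693 -0.504 0.516
outer loop
vertex 3.258 -0.979 -3.966
vertex 3.599 -0.937 -4.383
vertex 4.018 0.501 -3.542
endloop
endfacet
facet normal -0.526 -0.688 -0.501
outer loop
vertex 3.599 -0.937 -4.383
vertex 3.162 -0.621 -4.358
vertex 3.503 -0.578 -4.775
endloop
endfacet
facet normal 0.945 -0.091 -0.315
outer loop
vertex 3.599 -0.937 -4.383
vertex 3.503 -0.578 -4.775
vertex 4.018 0.501 -3.542
endloop
endfacet

endsolid


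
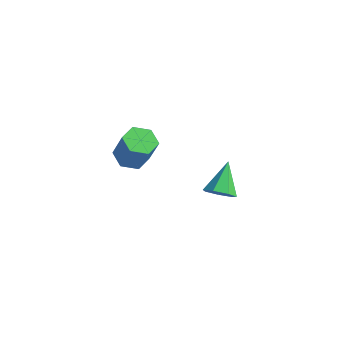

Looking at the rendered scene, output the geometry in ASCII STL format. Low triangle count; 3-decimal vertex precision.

solid 
facet normal 0.324 -0.685 -0.652
outer loop
vertex 4.47 2.431 2.817
vertex 3.628 2.013 2.838
vertex 3.928 2.697 2.268
endloop
endfacet
facet normal 0.503 0.861 -0.080
outer loop
vertex 4.47 2.431 2.817
vertex 3.928 2.697 2.268
vertex 2.952 3.447 4.202
endloop
endfacet
facet normal 0.322 -0.685 -0.653
outer loop
vertex 3.928 2.697 2.268
vertex 3.628 2.013 2.838
vertex 3.16 2.449 2.149
endloop
endfacet
facet normal -0.212 0.870 -0.445
outer loop
vertex 3.928 2.697 2.268
vertex 3.16 2.449 2.149
vertex 2.952 3.447 4.202
endloop
endfacet
facet normal 0.322 -0.686 -0.653
outer loop
vertex 3.16 2.449 2.149
vertex 3.628 2.013 2.838
vertex 2.744 1.873 2.549
endloop
endfacet
facet normal -0.860 0.419 -0.291
outer loop
vertex 3.16 2.449 2.149
vertex 2.744 1.873 2.549
vertex 2.952 3.447 4.202
endloop
endfacet
facet normal 0.322 -0.686 -0.653
outer loop
vertex 2.744 1.873 2.549
vertex 3.628 2.013 2.838
vertex 2.993 1.402 3.167
endloop
endfacet
facet normal -0.952 -0.154 0.266
outer loop
vertex 2.744 1.873 2.549
vertex 2.993 1.402 3.167
vertex 2.952 3.447 4.202
endloop
endfacet
facet normal 0.323 -0.686 -0.651
outer loop
vertex 2.993 1.402 3.167
vertex 3.628 2.013 2.838
vertex 3.72 1.392 3.538
endloop
endfacet
facet normal -0.418 -0.417 0.807
outer loop
vertex 2.993 1.402 3.167
vertex 3.72 1.392 3.538
vertex 2.952 3.447 4.202
endloop
endfacet
facet normal 0.324 -0.686 -0.651
outer loop
vertex 3.72 1.392 3.538
vertex 3.628 2.013 2.838
vertex 4.377 1.85 3.382
endloop
endfacet
facet normal 0.339 -0.172 0.925
outer loop
vertex 3.72 1.392 3.538
vertex 4.377 1.85 3.382
vertex 2.952 3.447 4.202
endloop
endfacet
facet normal 0.324 -0.686 -0.652
outer loop
vertex 4.377 1.85 3.382
vertex 3.628 2.013 2.838
vertex 4.47 2.431 2.817
endloop
endfacet
facet normal 0.749 0.396 0.531
outer loop
vertex 4.377 1.85 3.382
vertex 4.47 2.431 2.817
vertex 2.952 3.447 4.202
endloop
endfacet
facet normal -0.414 0.055 -0.909
outer loop
vertex -2.988 3.556 0.776
vertex -3.714 2.839 1.063
vertex -3.902 3.872 1.211
endloop
endfacet
facet normal 0.293 0.953 -0.076
outer loop
vertex -2.988 3.556 0.776
vertex -3.902 3.872 1.211
vertex -2.099 3.438 2.73
endloop
endfacet
facet normal 0.293 0.953 -0.075
outer loop
vertex -2.099 3.438 2.73
vertex -3.902 3.872 1.211
vertex -3.013 3.753 3.165
endloop
endfacet
facet normal 0.413 -0.055 0.909
outer loop
vertex -2.099 3.438 2.73
vertex -3.013 3.753 3.165
vertex -2.826 2.721 3.017
endloop
endfacet
facet normal -0.414 0.055 -0.909
outer loop
vertex -3.902 3.872 1.211
vertex -3.714 2.839 1.063
vertex -4.628 3.155 1.498
endloop
endfacet
facet normal -0.600 0.734 0.318
outer loop
vertex -3.902 3.872 1.211
vertex -4.628 3.155 1.498
vertex -3.013 3.753 3.165
endloop
endfacet
facet normal -0.599 0.735 0.317
outer loop
vertex -3.013 3.753 3.165
vertex -4.628 3.155 1.498
vertex -3.739 3.037 3.452
endloop
endfacet
facet normal 0.414 -0.055 0.909
outer loop
vertex -3.013 3.753 3.165
vertex -3.739 3.037 3.452
vertex -2.826 2.721 3.017
endloop
endfacet
facet normal -0.413 0.055 -0.909
outer loop
vertex -4.628 3.155 1.498
vertex -3.714 2.839 1.063
vertex -4.441 2.122 1.35
endloop
endfacet
facet normal -0.893 -0.218 0.393
outer loop
vertex -4.628 3.155 1.498
vertex -4.441 2.122 1.35
vertex -3.739 3.037 3.452
endloop
endfacet
facet normal -0.893 -0.218 0.393
outer loop
vertex -3.739 3.037 3.452
vertex -4.441 2.122 1.35
vertex -3.552 2.004 3.304
endloop
endfacet
facet normal 0.414 -0.055 0.909
outer loop
vertex -3.739 3.037 3.452
vertex -3.552 2.004 3.304
vertex -2.826 2.721 3.017
endloop
endfacet
facet normal -0.413 0.055 -0.909
outer loop
vertex -4.441 2.122 1.35
vertex -3.714 2.839 1.063
vertex -3.527 1.807 0.915
endloop
endfacet
facet normal -0.293 -0.953 0.076
outer loop
vertex -4.441 2.122 1.35
vertex -3.527 1.807 0.915
vertex -3.552 2.004 3.304
endloop
endfacet
facet normal -0.294 -0.953 0.076
outer loop
vertex -3.552 2.004 3.304
vertex -3.527 1.807 0.915
vertex -2.638 1.688 2.869
endloop
endfacet
facet normal 0.414 -0.055 0.909
outer loop
vertex -3.552 2.004 3.304
vertex -2.638 1.688 2.869
vertex -2.826 2.721 3.017
endloop
endfacet
facet normal -0.414 0.055 -0.909
outer loop
vertex -3.527 1.807 0.915
vertex -3.714 2.839 1.063
vertex -2.801 2.523 0.628
endloop
endfacet
facet normal 0.599 -0.735 -0.317
outer loop
vertex -3.527 1.807 0.915
vertex -2.801 2.523 0.628
vertex -2.638 1.688 2.869
endloop
endfacet
facet normal 0.600 -0.734 -0.317
outer loop
vertex -2.638 1.688 2.869
vertex -2.801 2.523 0.628
vertex -1.912 2.405 2.582
endloop
endfacet
facet normal 0.414 -0.055 0.909
outer loop
vertex -2.638 1.688 2.869
vertex -1.912 2.405 2.582
vertex -2.826 2.721 3.017
endloop
endfacet
facet normal -0.414 0.055 -0.909
outer loop
vertex -2.801 2.523 0.628
vertex -3.714 2.839 1.063
vertex -2.988 3.556 0.776
endloop
endfacet
facet normal 0.893 0.218 -0.393
outer loop
vertex -2.801 2.523 0.628
vertex -2.988 3.556 0.776
vertex -1.912 2.405 2.582
endloop
endfacet
facet normal 0.893 0.218 -0.393
outer loop
vertex -1.912 2.405 2.582
vertex -2.988 3.556 0.776
vertex -2.099 3.438 2.73
endloop
endfacet
facet normal 0.413 -0.055 0.909
outer loop
vertex -1.912 2.405 2.582
vertex -2.099 3.438 2.73
vertex -2.826 2.721 3.017
endloop
endfacet

endsolid


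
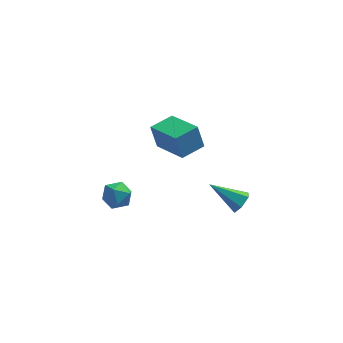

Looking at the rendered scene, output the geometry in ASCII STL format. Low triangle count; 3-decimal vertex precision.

solid 
facet normal 0.790 -0.327 -0.519
outer loop
vertex 4.258 2.065 -2.263
vertex 3.924 2.221 -2.87
vertex 4.333 2.708 -2.554
endloop
endfacet
facet normal 0.345 0.353 0.869
outer loop
vertex 4.258 2.065 -2.263
vertex 4.333 2.708 -2.554
vertex 2.336 2.879 -1.83
endloop
endfacet
facet normal 0.790 -0.327 -0.518
outer loop
vertex 4.333 2.708 -2.554
vertex 3.924 2.221 -2.87
vertex 4.0 2.865 -3.161
endloop
endfacet
facet normal 0.146 0.974 0.172
outer loop
vertex 4.333 2.708 -2.554
vertex 4.0 2.865 -3.161
vertex 2.336 2.879 -1.83
endloop
endfacet
facet normal 0.791 -0.327 -0.518
outer loop
vertex 4.0 2.865 -3.161
vertex 3.924 2.221 -2.87
vertex 3.591 2.378 -3.478
endloop
endfacet
facet normal -0.431 0.718 -0.547
outer loop
vertex 4.0 2.865 -3.161
vertex 3.591 2.378 -3.478
vertex 2.336 2.879 -1.83
endloop
endfacet
facet normal 0.791 -0.326 -0.517
outer loop
vertex 3.591 2.378 -3.478
vertex 3.924 2.221 -2.87
vertex 3.516 1.734 -3.187
endloop
endfacet
facet normal -0.808 -0.162 -0.566
outer loop
vertex 3.591 2.378 -3.478
vertex 3.516 1.734 -3.187
vertex 2.336 2.879 -1.83
endloop
endfacet
facet normal 0.791 -0.326 -0.518
outer loop
vertex 3.516 1.734 -3.187
vertex 3.924 2.221 -2.87
vertex 3.849 1.578 -2.58
endloop
endfacet
facet normal -0.608 -0.783 0.132
outer loop
vertex 3.516 1.734 -3.187
vertex 3.849 1.578 -2.58
vertex 2.336 2.879 -1.83
endloop
endfacet
facet normal 0.790 -0.326 -0.519
outer loop
vertex 3.849 1.578 -2.58
vertex 3.924 2.221 -2.87
vertex 4.258 2.065 -2.263
endloop
endfacet
facet normal -0.032 -0.526 0.850
outer loop
vertex 3.849 1.578 -2.58
vertex 4.258 2.065 -2.263
vertex 2.336 2.879 -1.83
endloop
endfacet
facet normal -0.595 0.802 -0.053
outer loop
vertex -2.339 4.673 -3.422
vertex -3.003 4.158 -3.756
vertex -2.927 4.274 -2.862
endloop
endfacet
facet normal -0.129 0.867 0.482
outer loop
vertex -2.339 4.673 -3.422
vertex -2.927 4.274 -2.862
vertex -2.047 4.29 -2.656
endloop
endfacet
facet normal 0.529 0.822 0.209
outer loop
vertex -2.339 4.673 -3.422
vertex -2.047 4.29 -2.656
vertex -1.579 4.184 -3.423
endloop
endfacet
facet normal 0.469 0.730 -0.497
outer loop
vertex -2.339 4.673 -3.422
vertex -1.579 4.184 -3.423
vertex -2.17 4.102 -4.102
endloop
endfacet
facet normal -0.225 0.718 -0.659
outer loop
vertex -2.339 4.673 -3.422
vertex -2.17 4.102 -4.102
vertex -3.003 4.158 -3.756
endloop
endfacet
facet normal -0.222 0.312 0.924
outer loop
vertex -2.047 4.29 -2.656
vertex -2.927 4.274 -2.862
vertex -2.53 3.538 -2.518
endloop
endfacet
facet normal -0.976 0.209 0.056
outer loop
vertex -2.927 4.274 -2.862
vertex -3.003 4.158 -3.756
vertex -3.121 3.456 -3.197
endloop
endfacet
facet normal -0.378 0.074 -0.923
outer loop
vertex -3.003 4.158 -3.756
vertex -2.17 4.102 -4.102
vertex -2.653 3.35 -3.964
endloop
endfacet
facet normal 0.745 0.094 -0.660
outer loop
vertex -2.17 4.102 -4.102
vertex -1.579 4.184 -3.423
vertex -1.773 3.366 -3.758
endloop
endfacet
facet normal 0.843 0.241 0.481
outer loop
vertex -1.579 4.184 -3.423
vertex -2.047 4.29 -2.656
vertex -1.697 3.482 -2.864
endloop
endfacet
facet normal -0.469 -0.730 0.497
outer loop
vertex -2.361 2.967 -3.198
vertex -2.53 3.538 -2.518
vertex -3.121 3.456 -3.197
endloop
endfacet
facet normal -0.529 -0.822 -0.209
outer loop
vertex -2.361 2.967 -3.198
vertex -3.121 3.456 -3.197
vertex -2.653 3.35 -3.964
endloop
endfacet
facet normal 0.129 -0.867 -0.482
outer loop
vertex -2.361 2.967 -3.198
vertex -2.653 3.35 -3.964
vertex -1.773 3.366 -3.758
endloop
endfacet
facet normal 0.595 -0.802 0.053
outer loop
vertex -2.361 2.967 -3.198
vertex -1.773 3.366 -3.758
vertex -1.697 3.482 -2.864
endloop
endfacet
facet normal 0.225 -0.718 0.659
outer loop
vertex -2.361 2.967 -3.198
vertex -1.697 3.482 -2.864
vertex -2.53 3.538 -2.518
endloop
endfacet
facet normal -0.745 -0.094 0.660
outer loop
vertex -3.121 3.456 -3.197
vertex -2.53 3.538 -2.518
vertex -2.927 4.274 -2.862
endloop
endfacet
facet normal -0.843 -0.241 -0.481
outer loop
vertex -2.653 3.35 -3.964
vertex -3.121 3.456 -3.197
vertex -3.003 4.158 -3.756
endloop
endfacet
facet normal 0.222 -0.312 -0.924
outer loop
vertex -1.773 3.366 -3.758
vertex -2.653 3.35 -3.964
vertex -2.17 4.102 -4.102
endloop
endfacet
facet normal 0.976 -0.209 -0.056
outer loop
vertex -1.697 3.482 -2.864
vertex -1.773 3.366 -3.758
vertex -1.579 4.184 -3.423
endloop
endfacet
facet normal 0.378 -0.074 0.923
outer loop
vertex -2.53 3.538 -2.518
vertex -1.697 3.482 -2.864
vertex -2.047 4.29 -2.656
endloop
endfacet
facet normal -0.828 -0.556 -0.073
outer loop
vertex 0.426 0.758 4.236
vertex -0.674 2.479 3.597
vertex 0.732 0.473 2.942
endloop
endfacet
facet normal 0.514 -0.804 0.299
outer loop
vertex 1.874 1.241 3.043
vertex 0.426 0.758 4.236
vertex 0.732 0.473 2.942
endloop
endfacet
facet normal -0.828 -0.556 -0.073
outer loop
vertex 0.732 0.473 2.942
vertex -0.674 2.479 3.597
vertex -0.369 2.194 2.303
endloop
endfacet
facet normal 0.225 -0.209 -0.952
outer loop
vertex -0.369 2.194 2.303
vertex 1.874 1.241 3.043
vertex 0.732 0.473 2.942
endloop
endfacet
facet normal -0.225 0.209 0.952
outer loop
vertex 0.426 0.758 4.236
vertex 0.468 3.247 3.698
vertex -0.674 2.479 3.597
endloop
endfacet
facet normal 0.514 -0.804 0.298
outer loop
vertex 1.569 1.526 4.337
vertex 0.426 0.758 4.236
vertex 1.874 1.241 3.043
endloop
endfacet
facet normal -0.225 0.209 0.952
outer loop
vertex 1.569 1.526 4.337
vertex 0.468 3.247 3.698
vertex 0.426 0.758 4.236
endloop
endfacet
facet normal -0.514 0.804 -0.298
outer loop
vertex -0.674 2.479 3.597
vertex 0.468 3.247 3.698
vertex -0.369 2.194 2.303
endloop
endfacet
facet normal 0.225 -0.210 -0.952
outer loop
vertex 0.774 2.962 2.404
vertex 1.874 1.241 3.043
vertex -0.369 2.194 2.303
endloop
endfacet
facet normal -0.514 0.804 -0.299
outer loop
vertex -0.369 2.194 2.303
vertex 0.468 3.247 3.698
vertex 0.774 2.962 2.404
endloop
endfacet
facet normal 0.828 0.556 0.073
outer loop
vertex 0.774 2.962 2.404
vertex 1.569 1.526 4.337
vertex 1.874 1.241 3.043
endloop
endfacet
facet normal 0.828 0.557 0.073
outer loop
vertex 0.468 3.247 3.698
vertex 1.569 1.526 4.337
vertex 0.774 2.962 2.404
endloop
endfacet

endsolid


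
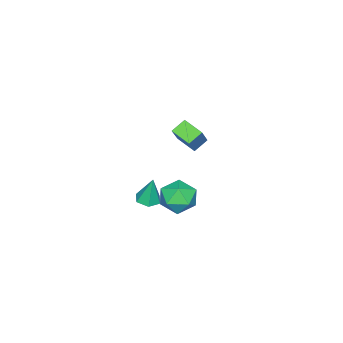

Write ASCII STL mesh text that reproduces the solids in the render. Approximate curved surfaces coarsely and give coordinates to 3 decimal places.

solid 
facet normal -0.779 0.327 0.534
outer loop
vertex -3.499 -1.009 1.441
vertex -3.304 0.106 1.043
vertex -4.473 -1.285 0.189
endloop
endfacet
facet normal -0.163 -0.929 0.331
outer loop
vertex -3.756 -1.586 -0.303
vertex -3.499 -1.009 1.441
vertex -4.473 -1.285 0.189
endloop
endfacet
facet normal -0.779 0.327 0.534
outer loop
vertex -4.473 -1.285 0.189
vertex -3.304 0.106 1.043
vertex -4.278 -0.17 -0.209
endloop
endfacet
facet normal -0.605 -0.172 -0.777
outer loop
vertex -4.278 -0.17 -0.209
vertex -3.756 -1.586 -0.303
vertex -4.473 -1.285 0.189
endloop
endfacet
facet normal 0.605 0.172 0.777
outer loop
vertex -3.499 -1.009 1.441
vertex -2.587 -0.195 0.551
vertex -3.304 0.106 1.043
endloop
endfacet
facet normal -0.163 -0.929 0.331
outer loop
vertex -2.782 -1.31 0.949
vertex -3.499 -1.009 1.441
vertex -3.756 -1.586 -0.303
endloop
endfacet
facet normal 0.605 0.172 0.777
outer loop
vertex -2.782 -1.31 0.949
vertex -2.587 -0.195 0.551
vertex -3.499 -1.009 1.441
endloop
endfacet
facet normal 0.163 0.929 -0.331
outer loop
vertex -3.304 0.106 1.043
vertex -2.587 -0.195 0.551
vertex -4.278 -0.17 -0.209
endloop
endfacet
facet normal -0.605 -0.172 -0.777
outer loop
vertex -3.561 -0.471 -0.701
vertex -3.756 -1.586 -0.303
vertex -4.278 -0.17 -0.209
endloop
endfacet
facet normal 0.163 0.929 -0.331
outer loop
vertex -4.278 -0.17 -0.209
vertex -2.587 -0.195 0.551
vertex -3.561 -0.471 -0.701
endloop
endfacet
facet normal 0.779 -0.327 -0.534
outer loop
vertex -3.561 -0.471 -0.701
vertex -2.782 -1.31 0.949
vertex -3.756 -1.586 -0.303
endloop
endfacet
facet normal 0.779 -0.327 -0.534
outer loop
vertex -2.587 -0.195 0.551
vertex -2.782 -1.31 0.949
vertex -3.561 -0.471 -0.701
endloop
endfacet
facet normal -0.858 0.185 0.479
outer loop
vertex 0.118 1.507 -0.475
vertex 0.542 1.186 0.408
vertex 0.604 2.178 0.137
endloop
endfacet
facet normal -0.774 0.628 -0.074
outer loop
vertex 0.118 1.507 -0.475
vertex 0.604 2.178 0.137
vertex 0.737 2.222 -0.884
endloop
endfacet
facet normal -0.709 0.233 -0.665
outer loop
vertex 0.118 1.507 -0.475
vertex 0.737 2.222 -0.884
vertex 0.757 1.257 -1.244
endloop
endfacet
facet normal -0.752 -0.454 -0.478
outer loop
vertex 0.118 1.507 -0.475
vertex 0.757 1.257 -1.244
vertex 0.637 0.616 -0.446
endloop
endfacet
facet normal -0.844 -0.484 0.229
outer loop
vertex 0.118 1.507 -0.475
vertex 0.637 0.616 -0.446
vertex 0.542 1.186 0.408
endloop
endfacet
facet normal -0.166 0.986 0.021
outer loop
vertex 0.737 2.222 -0.884
vertex 0.604 2.178 0.137
vertex 1.543 2.344 -0.254
endloop
endfacet
facet normal -0.299 0.269 0.916
outer loop
vertex 0.604 2.178 0.137
vertex 0.542 1.186 0.408
vertex 1.423 1.703 0.544
endloop
endfacet
facet normal -0.277 -0.813 0.512
outer loop
vertex 0.542 1.186 0.408
vertex 0.637 0.616 -0.446
vertex 1.443 0.738 0.184
endloop
endfacet
facet normal -0.128 -0.764 -0.633
outer loop
vertex 0.637 0.616 -0.446
vertex 0.757 1.257 -1.244
vertex 1.576 0.782 -0.837
endloop
endfacet
facet normal -0.060 0.348 -0.936
outer loop
vertex 0.757 1.257 -1.244
vertex 0.737 2.222 -0.884
vertex 1.638 1.774 -1.108
endloop
endfacet
facet normal 0.752 0.454 0.478
outer loop
vertex 2.062 1.453 -0.225
vertex 1.543 2.344 -0.254
vertex 1.423 1.703 0.544
endloop
endfacet
facet normal 0.709 -0.233 0.665
outer loop
vertex 2.062 1.453 -0.225
vertex 1.423 1.703 0.544
vertex 1.443 0.738 0.184
endloop
endfacet
facet normal 0.774 -0.628 0.074
outer loop
vertex 2.062 1.453 -0.225
vertex 1.443 0.738 0.184
vertex 1.576 0.782 -0.837
endloop
endfacet
facet normal 0.858 -0.185 -0.479
outer loop
vertex 2.062 1.453 -0.225
vertex 1.576 0.782 -0.837
vertex 1.638 1.774 -1.108
endloop
endfacet
facet normal 0.844 0.484 -0.229
outer loop
vertex 2.062 1.453 -0.225
vertex 1.638 1.774 -1.108
vertex 1.543 2.344 -0.254
endloop
endfacet
facet normal 0.128 0.764 0.633
outer loop
vertex 1.423 1.703 0.544
vertex 1.543 2.344 -0.254
vertex 0.604 2.178 0.137
endloop
endfacet
facet normal 0.060 -0.348 0.936
outer loop
vertex 1.443 0.738 0.184
vertex 1.423 1.703 0.544
vertex 0.542 1.186 0.408
endloop
endfacet
facet normal 0.166 -0.986 -0.021
outer loop
vertex 1.576 0.782 -0.837
vertex 1.443 0.738 0.184
vertex 0.637 0.616 -0.446
endloop
endfacet
facet normal 0.299 -0.269 -0.916
outer loop
vertex 1.638 1.774 -1.108
vertex 1.576 0.782 -0.837
vertex 0.757 1.257 -1.244
endloop
endfacet
facet normal 0.277 0.813 -0.512
outer loop
vertex 1.543 2.344 -0.254
vertex 1.638 1.774 -1.108
vertex 0.737 2.222 -0.884
endloop
endfacet
facet normal -0.004 -0.195 -0.981
outer loop
vertex 3.51 0.738 0.568
vertex 2.937 0.996 0.519
vertex 3.451 1.353 0.446
endloop
endfacet
facet normal 0.936 0.153 0.317
outer loop
vertex 3.51 0.738 0.568
vertex 3.451 1.353 0.446
vertex 2.943 1.284 1.981
endloop
endfacet
facet normal -0.005 -0.194 -0.981
outer loop
vertex 3.451 1.353 0.446
vertex 2.937 0.996 0.519
vertex 2.878 1.611 0.398
endloop
endfacet
facet normal 0.393 0.904 0.171
outer loop
vertex 3.451 1.353 0.446
vertex 2.878 1.611 0.398
vertex 2.943 1.284 1.981
endloop
endfacet
facet normal -0.005 -0.194 -0.981
outer loop
vertex 2.878 1.611 0.398
vertex 2.937 0.996 0.519
vertex 2.364 1.254 0.471
endloop
endfacet
facet normal -0.541 0.819 0.191
outer loop
vertex 2.878 1.611 0.398
vertex 2.364 1.254 0.471
vertex 2.943 1.284 1.981
endloop
endfacet
facet normal -0.005 -0.193 -0.981
outer loop
vertex 2.364 1.254 0.471
vertex 2.937 0.996 0.519
vertex 2.423 0.638 0.592
endloop
endfacet
facet normal -0.933 -0.019 0.358
outer loop
vertex 2.364 1.254 0.471
vertex 2.423 0.638 0.592
vertex 2.943 1.284 1.981
endloop
endfacet
facet normal -0.005 -0.193 -0.981
outer loop
vertex 2.423 0.638 0.592
vertex 2.937 0.996 0.519
vertex 2.996 0.38 0.64
endloop
endfacet
facet normal -0.389 -0.771 0.504
outer loop
vertex 2.423 0.638 0.592
vertex 2.996 0.38 0.64
vertex 2.943 1.284 1.981
endloop
endfacet
facet normal -0.003 -0.193 -0.981
outer loop
vertex 2.996 0.38 0.64
vertex 2.937 0.996 0.519
vertex 3.51 0.738 0.568
endloop
endfacet
facet normal 0.545 -0.685 0.483
outer loop
vertex 2.996 0.38 0.64
vertex 3.51 0.738 0.568
vertex 2.943 1.284 1.981
endloop
endfacet

endsolid


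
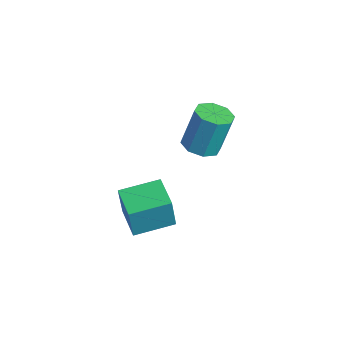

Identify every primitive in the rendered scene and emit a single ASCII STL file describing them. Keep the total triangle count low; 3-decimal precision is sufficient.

solid 
facet normal -0.992 0.095 0.087
outer loop
vertex -1.812 -4.12 -0.071
vertex -1.67 -2.799 0.105
vertex -1.901 -3.952 -1.266
endloop
endfacet
facet normal -0.106 -0.986 -0.131
outer loop
vertex -0.77 -4.061 -1.365
vertex -1.812 -4.12 -0.071
vertex -1.901 -3.952 -1.266
endloop
endfacet
facet normal -0.992 0.096 0.086
outer loop
vertex -1.901 -3.952 -1.266
vertex -1.67 -2.799 0.105
vertex -1.758 -2.631 -1.09
endloop
endfacet
facet normal -0.073 0.139 -0.988
outer loop
vertex -1.758 -2.631 -1.09
vertex -0.77 -4.061 -1.365
vertex -1.901 -3.952 -1.266
endloop
endfacet
facet normal 0.073 -0.139 0.988
outer loop
vertex -1.812 -4.12 -0.071
vertex -0.539 -2.908 0.006
vertex -1.67 -2.799 0.105
endloop
endfacet
facet normal -0.107 -0.986 -0.131
outer loop
vertex -0.682 -4.229 -0.17
vertex -1.812 -4.12 -0.071
vertex -0.77 -4.061 -1.365
endloop
endfacet
facet normal 0.073 -0.139 0.988
outer loop
vertex -0.682 -4.229 -0.17
vertex -0.539 -2.908 0.006
vertex -1.812 -4.12 -0.071
endloop
endfacet
facet normal 0.106 0.986 0.131
outer loop
vertex -1.67 -2.799 0.105
vertex -0.539 -2.908 0.006
vertex -1.758 -2.631 -1.09
endloop
endfacet
facet normal -0.073 0.139 -0.988
outer loop
vertex -0.628 -2.74 -1.189
vertex -0.77 -4.061 -1.365
vertex -1.758 -2.631 -1.09
endloop
endfacet
facet normal 0.107 0.986 0.131
outer loop
vertex -1.758 -2.631 -1.09
vertex -0.539 -2.908 0.006
vertex -0.628 -2.74 -1.189
endloop
endfacet
facet normal 0.992 -0.095 -0.086
outer loop
vertex -0.628 -2.74 -1.189
vertex -0.682 -4.229 -0.17
vertex -0.77 -4.061 -1.365
endloop
endfacet
facet normal 0.992 -0.096 -0.087
outer loop
vertex -0.539 -2.908 0.006
vertex -0.682 -4.229 -0.17
vertex -0.628 -2.74 -1.189
endloop
endfacet
facet normal -0.014 -0.299 -0.954
outer loop
vertex -0.34 -2.008 2.097
vertex -0.93 -1.824 2.048
vertex -0.378 -1.556 1.956
endloop
endfacet
facet normal 0.997 0.072 -0.037
outer loop
vertex -0.34 -2.008 2.097
vertex -0.378 -1.556 1.956
vertex -0.32 -1.58 3.461
endloop
endfacet
facet normal 0.997 0.072 -0.037
outer loop
vertex -0.32 -1.58 3.461
vertex -0.378 -1.556 1.956
vertex -0.358 -1.128 3.32
endloop
endfacet
facet normal 0.014 0.299 0.954
outer loop
vertex -0.32 -1.58 3.461
vertex -0.358 -1.128 3.32
vertex -0.91 -1.396 3.412
endloop
endfacet
facet normal -0.014 -0.299 -0.954
outer loop
vertex -0.378 -1.556 1.956
vertex -0.93 -1.824 2.048
vertex -0.74 -1.262 1.869
endloop
endfacet
facet normal 0.646 0.725 -0.237
outer loop
vertex -0.378 -1.556 1.956
vertex -0.74 -1.262 1.869
vertex -0.358 -1.128 3.32
endloop
endfacet
facet normal 0.646 0.725 -0.237
outer loop
vertex -0.358 -1.128 3.32
vertex -0.74 -1.262 1.869
vertex -0.72 -0.834 3.233
endloop
endfacet
facet normal 0.014 0.299 0.954
outer loop
vertex -0.358 -1.128 3.32
vertex -0.72 -0.834 3.233
vertex -0.91 -1.396 3.412
endloop
endfacet
facet normal -0.015 -0.299 -0.954
outer loop
vertex -0.74 -1.262 1.869
vertex -0.93 -1.824 2.048
vertex -1.213 -1.296 1.887
endloop
endfacet
facet normal -0.080 0.951 -0.297
outer loop
vertex -0.74 -1.262 1.869
vertex -1.213 -1.296 1.887
vertex -0.72 -0.834 3.233
endloop
endfacet
facet normal -0.082 0.951 -0.297
outer loop
vertex -0.72 -0.834 3.233
vertex -1.213 -1.296 1.887
vertex -1.193 -0.869 3.251
endloop
endfacet
facet normal 0.014 0.299 0.954
outer loop
vertex -0.72 -0.834 3.233
vertex -1.193 -0.869 3.251
vertex -0.91 -1.396 3.412
endloop
endfacet
facet normal -0.014 -0.298 -0.954
outer loop
vertex -1.213 -1.296 1.887
vertex -0.93 -1.824 2.048
vertex -1.52 -1.64 1.999
endloop
endfacet
facet normal -0.762 0.621 -0.183
outer loop
vertex -1.213 -1.296 1.887
vertex -1.52 -1.64 1.999
vertex -1.193 -0.869 3.251
endloop
endfacet
facet normal -0.762 0.622 -0.184
outer loop
vertex -1.193 -0.869 3.251
vertex -1.52 -1.64 1.999
vertex -1.5 -1.212 3.363
endloop
endfacet
facet normal 0.014 0.299 0.954
outer loop
vertex -1.193 -0.869 3.251
vertex -1.5 -1.212 3.363
vertex -0.91 -1.396 3.412
endloop
endfacet
facet normal -0.014 -0.299 -0.954
outer loop
vertex -1.52 -1.64 1.999
vertex -0.93 -1.824 2.048
vertex -1.482 -2.092 2.14
endloop
endfacet
facet normal -0.997 -0.072 0.037
outer loop
vertex -1.52 -1.64 1.999
vertex -1.482 -2.092 2.14
vertex -1.5 -1.212 3.363
endloop
endfacet
facet normal -0.997 -0.072 0.037
outer loop
vertex -1.5 -1.212 3.363
vertex -1.482 -2.092 2.14
vertex -1.462 -1.664 3.504
endloop
endfacet
facet normal 0.014 0.299 0.954
outer loop
vertex -1.5 -1.212 3.363
vertex -1.462 -1.664 3.504
vertex -0.91 -1.396 3.412
endloop
endfacet
facet normal -0.014 -0.299 -0.954
outer loop
vertex -1.482 -2.092 2.14
vertex -0.93 -1.824 2.048
vertex -1.12 -2.386 2.227
endloop
endfacet
facet normal -0.646 -0.725 0.237
outer loop
vertex -1.482 -2.092 2.14
vertex -1.12 -2.386 2.227
vertex -1.462 -1.664 3.504
endloop
endfacet
facet normal -0.646 -0.725 0.237
outer loop
vertex -1.462 -1.664 3.504
vertex -1.12 -2.386 2.227
vertex -1.1 -1.958 3.591
endloop
endfacet
facet normal 0.014 0.299 0.954
outer loop
vertex -1.462 -1.664 3.504
vertex -1.1 -1.958 3.591
vertex -0.91 -1.396 3.412
endloop
endfacet
facet normal -0.014 -0.299 -0.954
outer loop
vertex -1.12 -2.386 2.227
vertex -0.93 -1.824 2.048
vertex -0.647 -2.351 2.209
endloop
endfacet
facet normal 0.082 -0.951 0.297
outer loop
vertex -1.12 -2.386 2.227
vertex -0.647 -2.351 2.209
vertex -1.1 -1.958 3.591
endloop
endfacet
facet normal 0.080 -0.952 0.297
outer loop
vertex -1.1 -1.958 3.591
vertex -0.647 -2.351 2.209
vertex -0.627 -1.924 3.573
endloop
endfacet
facet normal 0.015 0.299 0.954
outer loop
vertex -1.1 -1.958 3.591
vertex -0.627 -1.924 3.573
vertex -0.91 -1.396 3.412
endloop
endfacet
facet normal -0.014 -0.299 -0.954
outer loop
vertex -0.647 -2.351 2.209
vertex -0.93 -1.824 2.048
vertex -0.34 -2.008 2.097
endloop
endfacet
facet normal 0.761 -0.622 0.183
outer loop
vertex -0.647 -2.351 2.209
vertex -0.34 -2.008 2.097
vertex -0.627 -1.924 3.573
endloop
endfacet
facet normal 0.762 -0.621 0.184
outer loop
vertex -0.627 -1.924 3.573
vertex -0.34 -2.008 2.097
vertex -0.32 -1.58 3.461
endloop
endfacet
facet normal 0.014 0.298 0.954
outer loop
vertex -0.627 -1.924 3.573
vertex -0.32 -1.58 3.461
vertex -0.91 -1.396 3.412
endloop
endfacet

endsolid
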